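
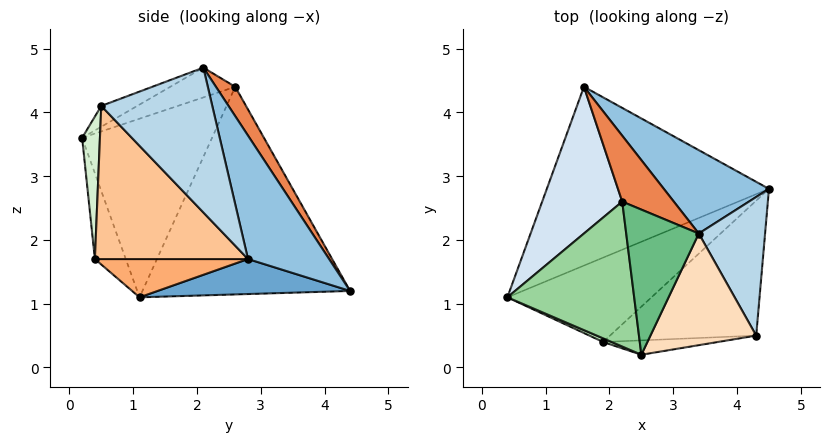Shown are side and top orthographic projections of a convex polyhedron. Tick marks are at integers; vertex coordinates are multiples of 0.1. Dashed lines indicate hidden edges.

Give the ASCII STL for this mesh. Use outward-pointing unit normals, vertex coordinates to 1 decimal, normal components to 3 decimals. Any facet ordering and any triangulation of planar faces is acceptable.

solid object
 facet normal 0.156 -0.027 -0.987
  outer loop
   vertex 1.6 4.4 1.2
   vertex 4.5 2.8 1.7
   vertex 0.4 1.1 1.1
  endloop
 endfacet
 facet normal 0.407 0.845 0.346
  outer loop
   vertex 3.4 2.1 4.7
   vertex 4.5 2.8 1.7
   vertex 1.6 4.4 1.2
  endloop
 endfacet
 facet normal 0.857 0.335 0.392
  outer loop
   vertex 4.3 0.5 4.1
   vertex 4.5 2.8 1.7
   vertex 3.4 2.1 4.7
  endloop
 endfacet
 facet normal -0.886 0.312 0.342
  outer loop
   vertex 2.2 2.6 4.4
   vertex 1.6 4.4 1.2
   vertex 0.4 1.1 1.1
  endloop
 endfacet
 facet normal 0.250 0.863 0.439
  outer loop
   vertex 2.2 2.6 4.4
   vertex 3.4 2.1 4.7
   vertex 1.6 4.4 1.2
  endloop
 endfacet
 facet normal 0.247 -0.268 -0.931
  outer loop
   vertex 1.9 0.4 1.7
   vertex 0.4 1.1 1.1
   vertex 4.5 2.8 1.7
  endloop
 endfacet
 facet normal 0.569 -0.617 -0.544
  outer loop
   vertex 1.9 0.4 1.7
   vertex 4.5 2.8 1.7
   vertex 4.3 0.5 4.1
  endloop
 endfacet
 facet normal -0.174 -0.430 0.886
  outer loop
   vertex 2.5 0.2 3.6
   vertex 4.3 0.5 4.1
   vertex 3.4 2.1 4.7
  endloop
 endfacet
 facet normal -0.358 -0.335 0.872
  outer loop
   vertex 2.5 0.2 3.6
   vertex 3.4 2.1 4.7
   vertex 2.2 2.6 4.4
  endloop
 endfacet
 facet normal -0.782 -0.283 0.555
  outer loop
   vertex 2.5 0.2 3.6
   vertex 2.2 2.6 4.4
   vertex 0.4 1.1 1.1
  endloop
 endfacet
 facet normal -0.437 -0.899 0.043
  outer loop
   vertex 2.5 0.2 3.6
   vertex 0.4 1.1 1.1
   vertex 1.9 0.4 1.7
  endloop
 endfacet
 facet normal 0.207 -0.964 -0.167
  outer loop
   vertex 2.5 0.2 3.6
   vertex 1.9 0.4 1.7
   vertex 4.3 0.5 4.1
  endloop
 endfacet
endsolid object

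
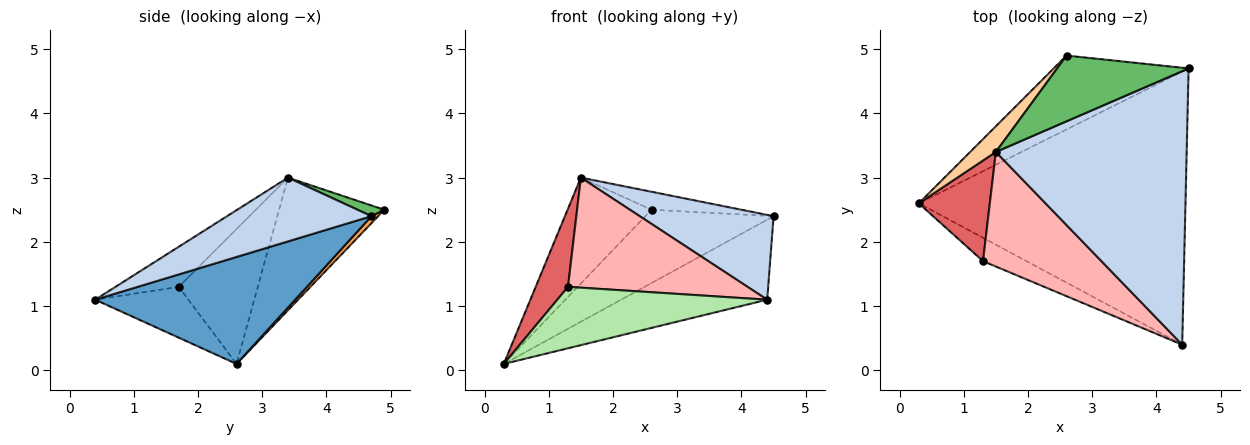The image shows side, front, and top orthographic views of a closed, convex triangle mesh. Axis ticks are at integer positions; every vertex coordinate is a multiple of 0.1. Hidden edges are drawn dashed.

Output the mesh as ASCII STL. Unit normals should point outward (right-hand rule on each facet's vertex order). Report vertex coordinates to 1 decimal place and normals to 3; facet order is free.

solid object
 facet normal 0.359 0.262 -0.896
  outer loop
   vertex 4.4 0.4 1.1
   vertex 0.3 2.6 0.1
   vertex 4.5 4.7 2.4
  endloop
 endfacet
 facet normal 0.304 -0.282 0.910
  outer loop
   vertex 1.5 3.4 3.0
   vertex 4.4 0.4 1.1
   vertex 4.5 4.7 2.4
  endloop
 endfacet
 facet normal 0.037 0.704 -0.710
  outer loop
   vertex 2.6 4.9 2.5
   vertex 4.5 4.7 2.4
   vertex 0.3 2.6 0.1
  endloop
 endfacet
 facet normal -0.773 0.617 0.150
  outer loop
   vertex 2.6 4.9 2.5
   vertex 0.3 2.6 0.1
   vertex 1.5 3.4 3.0
  endloop
 endfacet
 facet normal 0.078 0.263 0.962
  outer loop
   vertex 2.6 4.9 2.5
   vertex 1.5 3.4 3.0
   vertex 4.5 4.7 2.4
  endloop
 endfacet
 facet normal -0.383 -0.863 -0.328
  outer loop
   vertex 1.3 1.7 1.3
   vertex 0.3 2.6 0.1
   vertex 4.4 0.4 1.1
  endloop
 endfacet
 facet normal -0.832 -0.340 0.438
  outer loop
   vertex 1.3 1.7 1.3
   vertex 1.5 3.4 3.0
   vertex 0.3 2.6 0.1
  endloop
 endfacet
 facet normal -0.237 -0.673 0.701
  outer loop
   vertex 1.3 1.7 1.3
   vertex 4.4 0.4 1.1
   vertex 1.5 3.4 3.0
  endloop
 endfacet
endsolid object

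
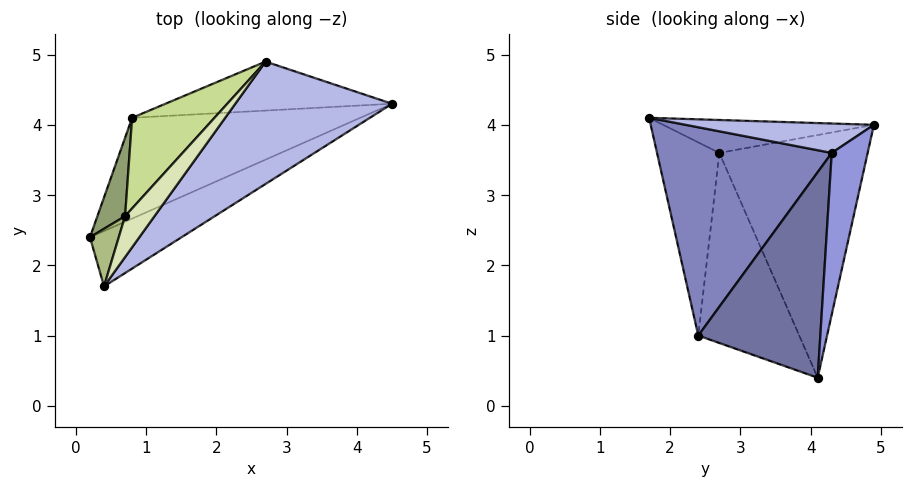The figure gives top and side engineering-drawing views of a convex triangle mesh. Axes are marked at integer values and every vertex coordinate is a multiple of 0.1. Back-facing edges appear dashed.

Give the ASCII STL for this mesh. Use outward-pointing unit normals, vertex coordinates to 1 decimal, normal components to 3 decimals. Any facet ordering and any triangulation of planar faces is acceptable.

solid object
 facet normal 0.599 -0.446 -0.665
  outer loop
   vertex 0.8 4.1 0.4
   vertex 4.5 4.3 3.6
   vertex 0.2 2.4 1.0
  endloop
 endfacet
 facet normal 0.503 -0.836 -0.221
  outer loop
   vertex 0.4 1.7 4.1
   vertex 0.2 2.4 1.0
   vertex 4.5 4.3 3.6
  endloop
 endfacet
 facet normal 0.233 0.916 -0.326
  outer loop
   vertex 2.7 4.9 4.0
   vertex 4.5 4.3 3.6
   vertex 0.8 4.1 0.4
  endloop
 endfacet
 facet normal 0.184 -0.101 0.978
  outer loop
   vertex 2.7 4.9 4.0
   vertex 0.4 1.7 4.1
   vertex 4.5 4.3 3.6
  endloop
 endfacet
 facet normal -0.919 0.371 0.134
  outer loop
   vertex 0.7 2.7 3.6
   vertex 0.8 4.1 0.4
   vertex 0.2 2.4 1.0
  endloop
 endfacet
 facet normal -0.927 0.347 0.138
  outer loop
   vertex 0.7 2.7 3.6
   vertex 0.2 2.4 1.0
   vertex 0.4 1.7 4.1
  endloop
 endfacet
 facet normal -0.739 0.626 0.251
  outer loop
   vertex 0.7 2.7 3.6
   vertex 2.7 4.9 4.0
   vertex 0.8 4.1 0.4
  endloop
 endfacet
 facet normal -0.652 0.486 0.582
  outer loop
   vertex 0.7 2.7 3.6
   vertex 0.4 1.7 4.1
   vertex 2.7 4.9 4.0
  endloop
 endfacet
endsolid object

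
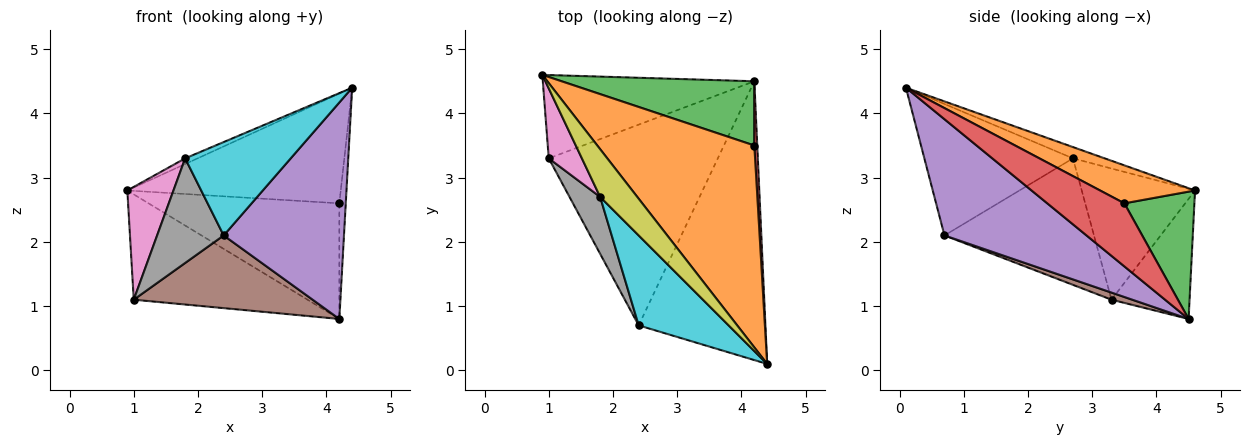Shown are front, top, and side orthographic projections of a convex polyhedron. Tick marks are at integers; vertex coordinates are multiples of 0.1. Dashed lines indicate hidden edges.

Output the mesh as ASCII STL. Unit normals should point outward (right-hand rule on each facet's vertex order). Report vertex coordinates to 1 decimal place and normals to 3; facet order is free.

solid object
 facet normal -0.332 0.740 -0.585
  outer loop
   vertex 1.0 3.3 1.1
   vertex 0.9 4.6 2.8
   vertex 4.2 4.5 0.8
  endloop
 endfacet
 facet normal 0.208 0.467 0.859
  outer loop
   vertex 4.2 3.5 2.6
   vertex 0.9 4.6 2.8
   vertex 4.4 0.1 4.4
  endloop
 endfacet
 facet normal 0.305 0.832 0.462
  outer loop
   vertex 4.2 3.5 2.6
   vertex 4.2 4.5 0.8
   vertex 0.9 4.6 2.8
  endloop
 endfacet
 facet normal 0.995 0.083 0.046
  outer loop
   vertex 4.2 3.5 2.6
   vertex 4.4 0.1 4.4
   vertex 4.2 4.5 0.8
  endloop
 endfacet
 facet normal 0.587 -0.497 -0.640
  outer loop
   vertex 2.4 0.7 2.1
   vertex 4.2 4.5 0.8
   vertex 4.4 0.1 4.4
  endloop
 endfacet
 facet normal 0.039 -0.340 -0.940
  outer loop
   vertex 2.4 0.7 2.1
   vertex 1.0 3.3 1.1
   vertex 4.2 4.5 0.8
  endloop
 endfacet
 facet normal -0.902 -0.367 0.228
  outer loop
   vertex 1.8 2.7 3.3
   vertex 0.9 4.6 2.8
   vertex 1.0 3.3 1.1
  endloop
 endfacet
 facet normal -0.892 -0.397 0.216
  outer loop
   vertex 1.8 2.7 3.3
   vertex 1.0 3.3 1.1
   vertex 2.4 0.7 2.1
  endloop
 endfacet
 facet normal -0.289 0.113 0.951
  outer loop
   vertex 1.8 2.7 3.3
   vertex 4.4 0.1 4.4
   vertex 0.9 4.6 2.8
  endloop
 endfacet
 facet normal -0.712 -0.506 0.487
  outer loop
   vertex 1.8 2.7 3.3
   vertex 2.4 0.7 2.1
   vertex 4.4 0.1 4.4
  endloop
 endfacet
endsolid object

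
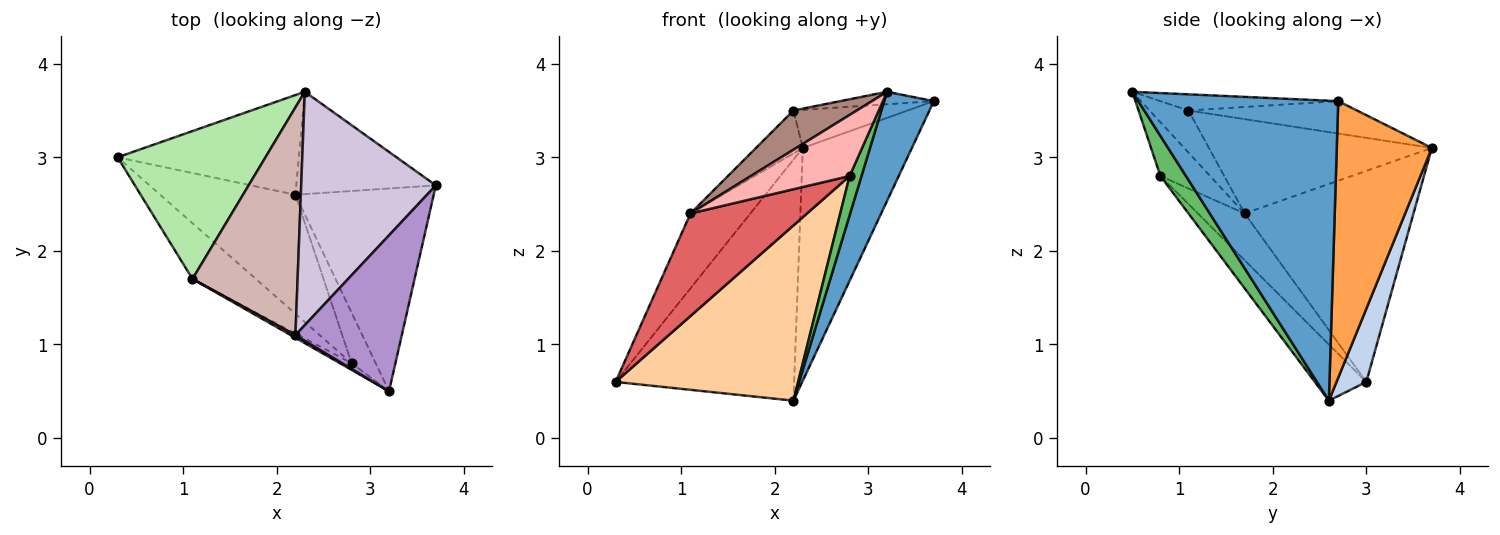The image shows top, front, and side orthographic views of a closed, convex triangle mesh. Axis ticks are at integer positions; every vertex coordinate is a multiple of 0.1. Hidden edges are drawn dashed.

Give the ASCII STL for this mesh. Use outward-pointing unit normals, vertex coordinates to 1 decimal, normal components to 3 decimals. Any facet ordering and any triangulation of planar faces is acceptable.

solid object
 facet normal 0.886 -0.220 -0.408
  outer loop
   vertex 2.2 2.6 0.4
   vertex 3.7 2.7 3.6
   vertex 3.2 0.5 3.7
  endloop
 endfacet
 facet normal 0.153 0.913 -0.378
  outer loop
   vertex 2.3 3.7 3.1
   vertex 2.2 2.6 0.4
   vertex 0.3 3.0 0.6
  endloop
 endfacet
 facet normal 0.624 0.716 -0.315
  outer loop
   vertex 2.3 3.7 3.1
   vertex 3.7 2.7 3.6
   vertex 2.2 2.6 0.4
  endloop
 endfacet
 facet normal -0.227 -0.805 -0.547
  outer loop
   vertex 2.8 0.8 2.8
   vertex 0.3 3.0 0.6
   vertex 2.2 2.6 0.4
  endloop
 endfacet
 facet normal 0.796 -0.372 -0.478
  outer loop
   vertex 2.8 0.8 2.8
   vertex 2.2 2.6 0.4
   vertex 3.2 0.5 3.7
  endloop
 endfacet
 facet normal -0.786 0.279 0.551
  outer loop
   vertex 1.1 1.7 2.4
   vertex 2.3 3.7 3.1
   vertex 0.3 3.0 0.6
  endloop
 endfacet
 facet normal -0.333 -0.828 -0.451
  outer loop
   vertex 1.1 1.7 2.4
   vertex 0.3 3.0 0.6
   vertex 2.8 0.8 2.8
  endloop
 endfacet
 facet normal -0.448 -0.889 -0.097
  outer loop
   vertex 1.1 1.7 2.4
   vertex 2.8 0.8 2.8
   vertex 3.2 0.5 3.7
  endloop
 endfacet
 facet normal -0.150 0.079 0.986
  outer loop
   vertex 2.2 1.1 3.5
   vertex 3.2 0.5 3.7
   vertex 3.7 2.7 3.6
  endloop
 endfacet
 facet normal -0.231 0.157 0.960
  outer loop
   vertex 2.2 1.1 3.5
   vertex 3.7 2.7 3.6
   vertex 2.3 3.7 3.1
  endloop
 endfacet
 facet normal -0.522 -0.851 0.058
  outer loop
   vertex 2.2 1.1 3.5
   vertex 1.1 1.7 2.4
   vertex 3.2 0.5 3.7
  endloop
 endfacet
 facet normal -0.661 0.139 0.737
  outer loop
   vertex 2.2 1.1 3.5
   vertex 2.3 3.7 3.1
   vertex 1.1 1.7 2.4
  endloop
 endfacet
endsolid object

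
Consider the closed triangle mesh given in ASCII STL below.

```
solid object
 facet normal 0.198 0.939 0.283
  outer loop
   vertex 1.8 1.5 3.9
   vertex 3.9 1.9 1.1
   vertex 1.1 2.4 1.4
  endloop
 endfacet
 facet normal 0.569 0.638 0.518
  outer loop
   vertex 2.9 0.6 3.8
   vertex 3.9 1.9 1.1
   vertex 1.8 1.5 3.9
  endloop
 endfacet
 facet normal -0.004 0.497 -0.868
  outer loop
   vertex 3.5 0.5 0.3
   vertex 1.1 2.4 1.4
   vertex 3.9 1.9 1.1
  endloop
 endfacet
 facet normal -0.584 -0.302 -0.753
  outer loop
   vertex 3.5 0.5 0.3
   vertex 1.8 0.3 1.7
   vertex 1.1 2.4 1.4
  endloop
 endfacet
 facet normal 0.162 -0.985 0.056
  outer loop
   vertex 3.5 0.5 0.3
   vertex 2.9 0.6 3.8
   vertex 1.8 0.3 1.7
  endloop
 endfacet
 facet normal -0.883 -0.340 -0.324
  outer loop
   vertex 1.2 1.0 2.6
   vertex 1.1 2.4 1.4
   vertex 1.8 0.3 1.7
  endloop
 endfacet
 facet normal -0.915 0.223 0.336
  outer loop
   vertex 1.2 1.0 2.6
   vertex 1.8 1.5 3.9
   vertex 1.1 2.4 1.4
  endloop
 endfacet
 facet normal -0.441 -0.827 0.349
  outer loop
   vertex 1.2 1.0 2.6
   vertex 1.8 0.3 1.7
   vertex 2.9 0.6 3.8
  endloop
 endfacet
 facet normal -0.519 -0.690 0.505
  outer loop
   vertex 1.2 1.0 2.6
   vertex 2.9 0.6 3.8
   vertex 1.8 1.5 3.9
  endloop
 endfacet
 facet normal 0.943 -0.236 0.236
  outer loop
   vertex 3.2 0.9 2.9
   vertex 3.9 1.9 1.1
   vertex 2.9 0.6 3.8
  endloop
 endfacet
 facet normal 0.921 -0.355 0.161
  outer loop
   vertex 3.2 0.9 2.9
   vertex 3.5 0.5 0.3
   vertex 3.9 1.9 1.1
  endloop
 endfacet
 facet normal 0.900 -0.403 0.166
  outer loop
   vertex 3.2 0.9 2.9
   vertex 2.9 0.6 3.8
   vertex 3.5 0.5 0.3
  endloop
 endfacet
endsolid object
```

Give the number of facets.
12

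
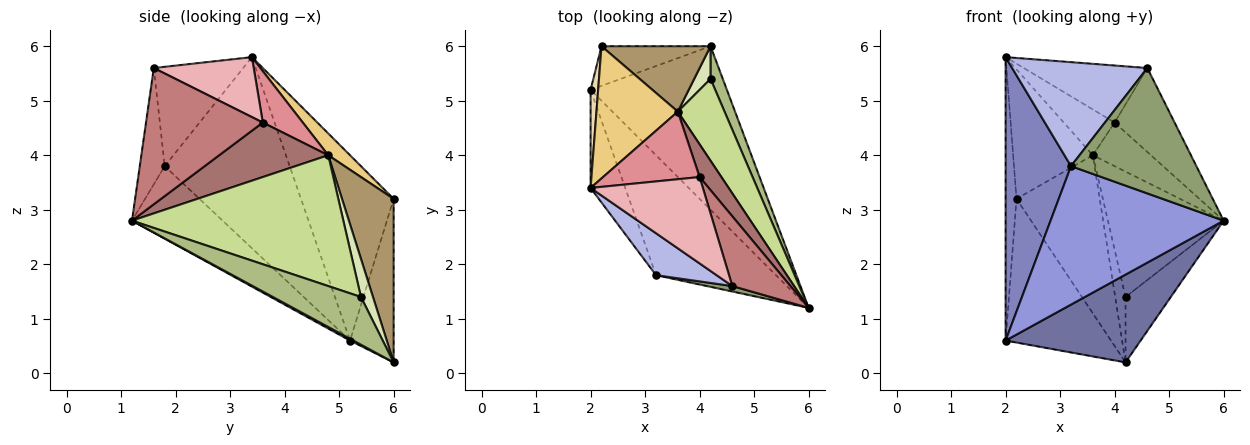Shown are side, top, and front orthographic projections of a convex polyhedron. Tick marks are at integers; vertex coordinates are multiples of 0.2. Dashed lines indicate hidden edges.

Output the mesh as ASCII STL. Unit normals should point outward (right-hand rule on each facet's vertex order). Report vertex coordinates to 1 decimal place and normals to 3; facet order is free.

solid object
 facet normal 0.012 -0.473 -0.881
  outer loop
   vertex 2.0 5.2 0.6
   vertex 4.2 6.0 0.2
   vertex 6.0 1.2 2.8
  endloop
 endfacet
 facet normal -0.875 -0.458 -0.159
  outer loop
   vertex 3.2 1.8 3.8
   vertex 2.0 3.4 5.8
   vertex 2.0 5.2 0.6
  endloop
 endfacet
 facet normal -0.368 -0.703 -0.609
  outer loop
   vertex 3.2 1.8 3.8
   vertex 2.0 5.2 0.6
   vertex 6.0 1.2 2.8
  endloop
 endfacet
 facet normal -0.523 -0.791 0.319
  outer loop
   vertex 4.6 1.6 5.6
   vertex 2.0 3.4 5.8
   vertex 3.2 1.8 3.8
  endloop
 endfacet
 facet normal -0.195 -0.980 0.043
  outer loop
   vertex 4.6 1.6 5.6
   vertex 3.2 1.8 3.8
   vertex 6.0 1.2 2.8
  endloop
 endfacet
 facet normal 0.867 0.446 0.223
  outer loop
   vertex 4.2 5.4 1.4
   vertex 6.0 1.2 2.8
   vertex 4.2 6.0 0.2
  endloop
 endfacet
 facet normal 0.837 0.458 0.299
  outer loop
   vertex 4.2 5.4 1.4
   vertex 3.6 4.8 4.0
   vertex 6.0 1.2 2.8
  endloop
 endfacet
 facet normal 0.722 0.619 0.309
  outer loop
   vertex 4.2 5.4 1.4
   vertex 4.2 6.0 0.2
   vertex 3.6 4.8 4.0
  endloop
 endfacet
 facet normal 0.498 0.802 0.332
  outer loop
   vertex 2.2 6.0 3.2
   vertex 3.6 4.8 4.0
   vertex 4.2 6.0 0.2
  endloop
 endfacet
 facet normal -0.371 0.895 -0.247
  outer loop
   vertex 2.2 6.0 3.2
   vertex 4.2 6.0 0.2
   vertex 2.0 5.2 0.6
  endloop
 endfacet
 facet normal 0.188 0.687 0.702
  outer loop
   vertex 2.2 6.0 3.2
   vertex 2.0 3.4 5.8
   vertex 3.6 4.8 4.0
  endloop
 endfacet
 facet normal -0.992 0.117 0.040
  outer loop
   vertex 2.2 6.0 3.2
   vertex 2.0 5.2 0.6
   vertex 2.0 3.4 5.8
  endloop
 endfacet
 facet normal 0.832 0.444 0.333
  outer loop
   vertex 4.0 3.6 4.6
   vertex 6.0 1.2 2.8
   vertex 3.6 4.8 4.0
  endloop
 endfacet
 facet normal 0.832 0.427 0.355
  outer loop
   vertex 4.0 3.6 4.6
   vertex 4.6 1.6 5.6
   vertex 6.0 1.2 2.8
  endloop
 endfacet
 facet normal 0.403 0.513 0.758
  outer loop
   vertex 4.0 3.6 4.6
   vertex 3.6 4.8 4.0
   vertex 2.0 3.4 5.8
  endloop
 endfacet
 facet normal 0.407 0.503 0.762
  outer loop
   vertex 4.0 3.6 4.6
   vertex 2.0 3.4 5.8
   vertex 4.6 1.6 5.6
  endloop
 endfacet
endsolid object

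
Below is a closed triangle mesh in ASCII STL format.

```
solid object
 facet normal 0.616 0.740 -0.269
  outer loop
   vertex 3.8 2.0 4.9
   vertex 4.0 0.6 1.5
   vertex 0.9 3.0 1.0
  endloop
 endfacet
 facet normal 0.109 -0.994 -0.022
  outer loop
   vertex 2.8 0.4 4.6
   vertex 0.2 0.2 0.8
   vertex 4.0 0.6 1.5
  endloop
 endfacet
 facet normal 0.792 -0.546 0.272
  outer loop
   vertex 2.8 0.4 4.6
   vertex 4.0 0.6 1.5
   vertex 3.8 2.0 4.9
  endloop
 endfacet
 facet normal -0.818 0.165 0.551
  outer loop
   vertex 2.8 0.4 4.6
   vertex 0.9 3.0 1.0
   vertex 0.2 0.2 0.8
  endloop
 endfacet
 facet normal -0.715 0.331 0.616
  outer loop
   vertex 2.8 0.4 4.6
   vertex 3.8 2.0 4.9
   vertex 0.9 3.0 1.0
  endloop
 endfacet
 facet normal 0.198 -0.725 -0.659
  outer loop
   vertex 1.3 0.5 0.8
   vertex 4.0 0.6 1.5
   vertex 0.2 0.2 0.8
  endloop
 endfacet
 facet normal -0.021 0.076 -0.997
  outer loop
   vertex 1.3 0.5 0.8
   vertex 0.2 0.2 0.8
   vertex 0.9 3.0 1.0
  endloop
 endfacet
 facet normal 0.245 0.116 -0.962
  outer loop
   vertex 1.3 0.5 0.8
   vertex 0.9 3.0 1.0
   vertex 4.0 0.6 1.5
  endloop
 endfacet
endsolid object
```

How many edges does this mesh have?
12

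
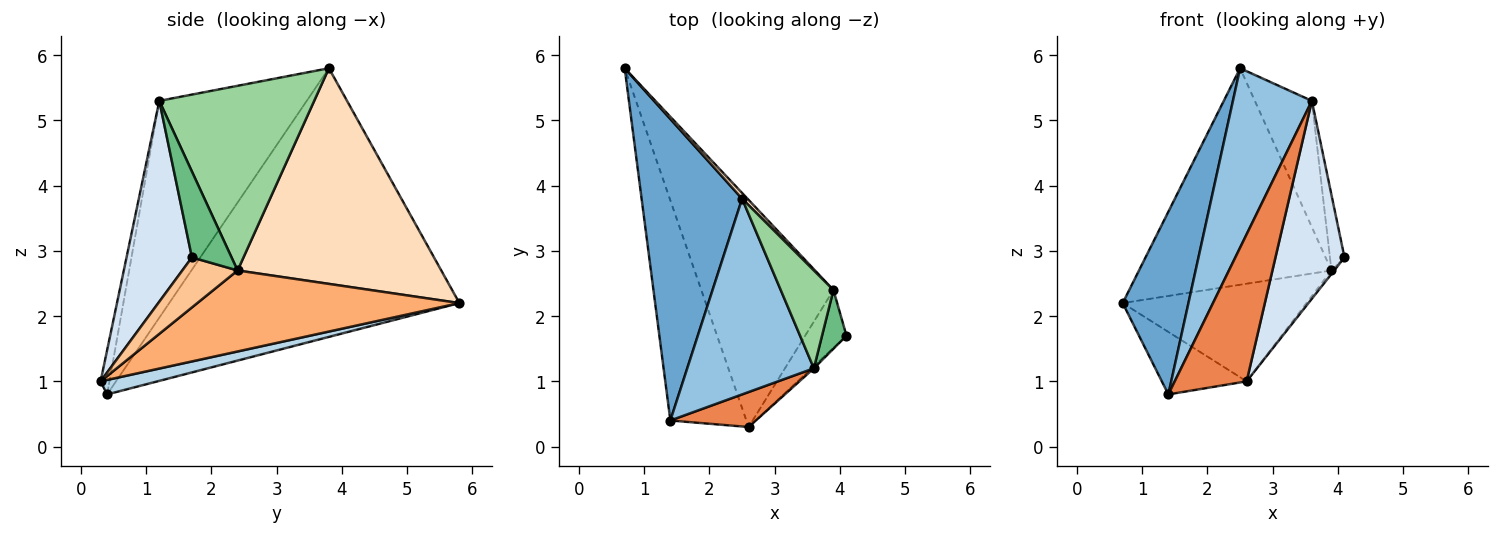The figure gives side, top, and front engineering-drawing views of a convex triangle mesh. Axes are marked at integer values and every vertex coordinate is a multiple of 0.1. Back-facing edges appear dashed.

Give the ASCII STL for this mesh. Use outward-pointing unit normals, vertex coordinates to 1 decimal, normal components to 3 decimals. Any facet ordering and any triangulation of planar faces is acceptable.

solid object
 facet normal -0.916 -0.208 0.343
  outer loop
   vertex 2.5 3.8 5.8
   vertex 0.7 5.8 2.2
   vertex 1.4 0.4 0.8
  endloop
 endfacet
 facet normal -0.784 -0.420 0.458
  outer loop
   vertex 3.6 1.2 5.3
   vertex 2.5 3.8 5.8
   vertex 1.4 0.4 0.8
  endloop
 endfacet
 facet normal 0.180 0.269 -0.946
  outer loop
   vertex 2.6 0.3 1.0
   vertex 1.4 0.4 0.8
   vertex 0.7 5.8 2.2
  endloop
 endfacet
 facet normal 0.688 -0.726 -0.008
  outer loop
   vertex 2.6 0.3 1.0
   vertex 4.1 1.7 2.9
   vertex 3.6 1.2 5.3
  endloop
 endfacet
 facet normal -0.119 -0.966 0.230
  outer loop
   vertex 2.6 0.3 1.0
   vertex 3.6 1.2 5.3
   vertex 1.4 0.4 0.8
  endloop
 endfacet
 facet normal 0.491 0.344 -0.800
  outer loop
   vertex 3.9 2.4 2.7
   vertex 2.6 0.3 1.0
   vertex 0.7 5.8 2.2
  endloop
 endfacet
 facet normal 0.770 0.038 -0.636
  outer loop
   vertex 3.9 2.4 2.7
   vertex 4.1 1.7 2.9
   vertex 2.6 0.3 1.0
  endloop
 endfacet
 facet normal 0.727 0.687 0.018
  outer loop
   vertex 3.9 2.4 2.7
   vertex 0.7 5.8 2.2
   vertex 2.5 3.8 5.8
  endloop
 endfacet
 facet normal 0.907 0.333 0.258
  outer loop
   vertex 3.9 2.4 2.7
   vertex 3.6 1.2 5.3
   vertex 4.1 1.7 2.9
  endloop
 endfacet
 facet normal 0.906 0.334 0.259
  outer loop
   vertex 3.9 2.4 2.7
   vertex 2.5 3.8 5.8
   vertex 3.6 1.2 5.3
  endloop
 endfacet
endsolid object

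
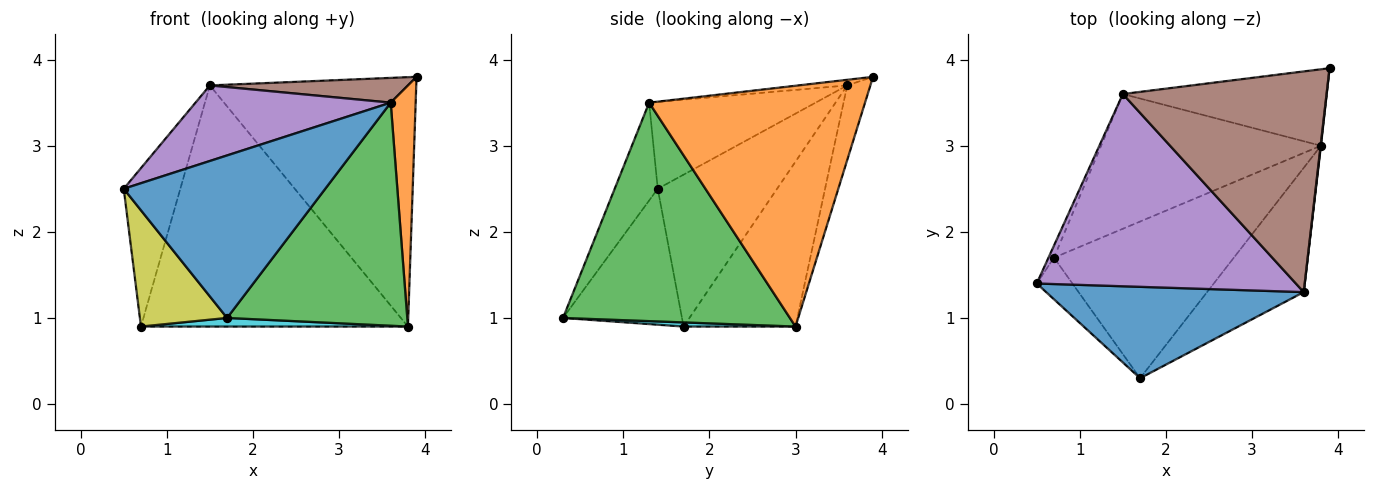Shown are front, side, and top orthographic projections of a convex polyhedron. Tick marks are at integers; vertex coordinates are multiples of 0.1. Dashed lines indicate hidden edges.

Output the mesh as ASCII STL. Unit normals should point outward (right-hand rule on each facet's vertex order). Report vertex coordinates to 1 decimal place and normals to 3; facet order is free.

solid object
 facet normal -0.183 -0.857 0.482
  outer loop
   vertex 3.6 1.3 3.5
   vertex 0.5 1.4 2.5
   vertex 1.7 0.3 1.0
  endloop
 endfacet
 facet normal 0.993 -0.115 0.001
  outer loop
   vertex 3.6 1.3 3.5
   vertex 3.8 3.0 0.9
   vertex 3.9 3.9 3.8
  endloop
 endfacet
 facet normal 0.740 -0.588 -0.327
  outer loop
   vertex 3.6 1.3 3.5
   vertex 1.7 0.3 1.0
   vertex 3.8 3.0 0.9
  endloop
 endfacet
 facet normal -0.107 0.951 -0.291
  outer loop
   vertex 1.5 3.6 3.7
   vertex 3.9 3.9 3.8
   vertex 3.8 3.0 0.9
  endloop
 endfacet
 facet normal -0.298 -0.349 0.888
  outer loop
   vertex 1.5 3.6 3.7
   vertex 0.5 1.4 2.5
   vertex 3.6 1.3 3.5
  endloop
 endfacet
 facet normal -0.027 -0.111 0.993
  outer loop
   vertex 1.5 3.6 3.7
   vertex 3.6 1.3 3.5
   vertex 3.9 3.9 3.8
  endloop
 endfacet
 facet normal -0.903 0.428 -0.033
  outer loop
   vertex 0.7 1.7 0.9
   vertex 0.5 1.4 2.5
   vertex 1.5 3.6 3.7
  endloop
 endfacet
 facet normal -0.344 0.820 -0.458
  outer loop
   vertex 0.7 1.7 0.9
   vertex 1.5 3.6 3.7
   vertex 3.8 3.0 0.9
  endloop
 endfacet
 facet normal -0.789 -0.578 -0.207
  outer loop
   vertex 0.7 1.7 0.9
   vertex 1.7 0.3 1.0
   vertex 0.5 1.4 2.5
  endloop
 endfacet
 facet normal 0.023 -0.055 -0.998
  outer loop
   vertex 0.7 1.7 0.9
   vertex 3.8 3.0 0.9
   vertex 1.7 0.3 1.0
  endloop
 endfacet
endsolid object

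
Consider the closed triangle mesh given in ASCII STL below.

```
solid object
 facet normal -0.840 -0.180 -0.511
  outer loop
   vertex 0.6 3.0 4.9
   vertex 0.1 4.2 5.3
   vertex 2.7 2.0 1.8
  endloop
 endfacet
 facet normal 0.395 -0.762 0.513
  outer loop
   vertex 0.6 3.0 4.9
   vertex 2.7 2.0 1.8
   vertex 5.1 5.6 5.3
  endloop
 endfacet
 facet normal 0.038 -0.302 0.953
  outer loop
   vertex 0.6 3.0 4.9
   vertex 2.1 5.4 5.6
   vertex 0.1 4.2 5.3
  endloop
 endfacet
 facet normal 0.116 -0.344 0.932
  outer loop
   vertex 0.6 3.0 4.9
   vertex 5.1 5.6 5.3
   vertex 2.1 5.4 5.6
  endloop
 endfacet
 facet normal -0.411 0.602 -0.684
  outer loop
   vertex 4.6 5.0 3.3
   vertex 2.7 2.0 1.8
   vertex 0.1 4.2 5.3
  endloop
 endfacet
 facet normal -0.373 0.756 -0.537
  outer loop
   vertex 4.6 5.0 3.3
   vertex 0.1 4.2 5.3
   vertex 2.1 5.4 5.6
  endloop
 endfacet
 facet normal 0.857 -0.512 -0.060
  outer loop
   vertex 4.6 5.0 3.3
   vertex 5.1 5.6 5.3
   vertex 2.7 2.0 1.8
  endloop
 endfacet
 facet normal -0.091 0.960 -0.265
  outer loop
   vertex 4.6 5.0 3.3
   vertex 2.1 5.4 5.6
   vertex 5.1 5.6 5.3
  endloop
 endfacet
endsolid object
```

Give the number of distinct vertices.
6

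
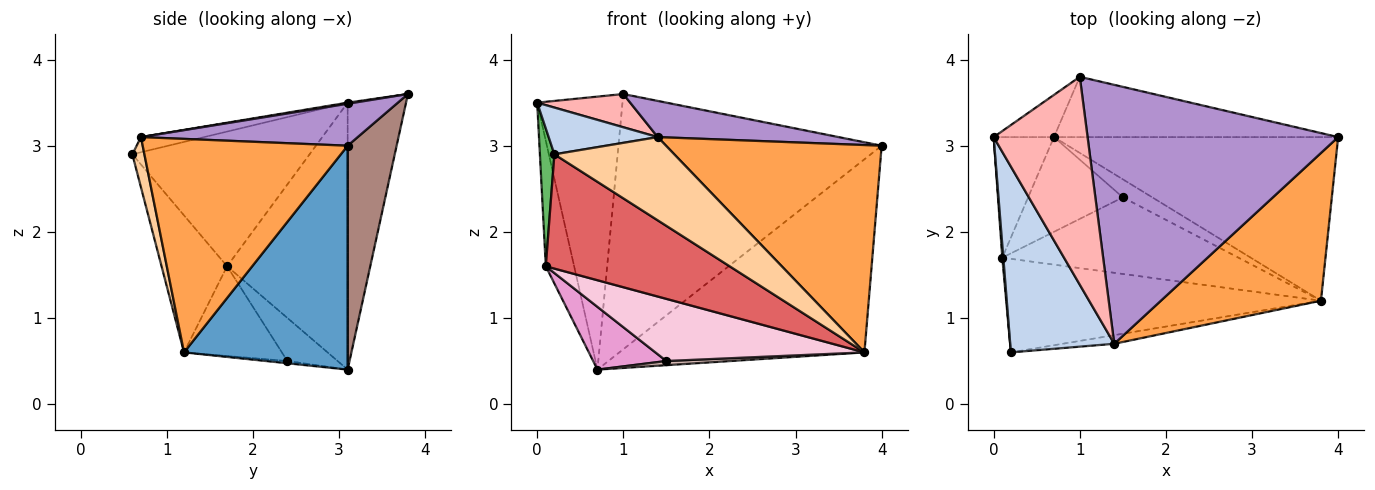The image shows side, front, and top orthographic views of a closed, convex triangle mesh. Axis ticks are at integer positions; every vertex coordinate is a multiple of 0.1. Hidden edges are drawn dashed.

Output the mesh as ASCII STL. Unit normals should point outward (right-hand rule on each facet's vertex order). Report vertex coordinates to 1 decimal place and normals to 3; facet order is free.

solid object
 facet normal 0.454 0.680 -0.576
  outer loop
   vertex 3.8 1.2 0.6
   vertex 0.7 3.1 0.4
   vertex 4.0 3.1 3.0
  endloop
 endfacet
 facet normal -0.140 -0.242 0.960
  outer loop
   vertex 1.4 0.7 3.1
   vertex 0.0 3.1 3.5
   vertex 0.2 0.6 2.9
  endloop
 endfacet
 facet normal 0.612 -0.644 0.459
  outer loop
   vertex 1.4 0.7 3.1
   vertex 3.8 1.2 0.6
   vertex 4.0 3.1 3.0
  endloop
 endfacet
 facet normal 0.100 -0.990 -0.102
  outer loop
   vertex 1.4 0.7 3.1
   vertex 0.2 0.6 2.9
   vertex 3.8 1.2 0.6
  endloop
 endfacet
 facet normal -0.997 -0.082 0.008
  outer loop
   vertex 0.1 1.7 1.6
   vertex 0.2 0.6 2.9
   vertex 0.0 3.1 3.5
  endloop
 endfacet
 facet normal -0.951 0.223 -0.215
  outer loop
   vertex 0.1 1.7 1.6
   vertex 0.0 3.1 3.5
   vertex 0.7 3.1 0.4
  endloop
 endfacet
 facet normal -0.266 -0.746 -0.611
  outer loop
   vertex 0.1 1.7 1.6
   vertex 3.8 1.2 0.6
   vertex 0.2 0.6 2.9
  endloop
 endfacet
 facet normal 0.012 -0.158 0.987
  outer loop
   vertex 1.0 3.8 3.6
   vertex 0.0 3.1 3.5
   vertex 1.4 0.7 3.1
  endloop
 endfacet
 facet normal 0.164 -0.136 0.977
  outer loop
   vertex 1.0 3.8 3.6
   vertex 1.4 0.7 3.1
   vertex 4.0 3.1 3.0
  endloop
 endfacet
 facet normal -0.560 0.819 -0.127
  outer loop
   vertex 1.0 3.8 3.6
   vertex 0.7 3.1 0.4
   vertex 0.0 3.1 3.5
  endloop
 endfacet
 facet normal 0.178 0.958 -0.226
  outer loop
   vertex 1.0 3.8 3.6
   vertex 4.0 3.1 3.0
   vertex 0.7 3.1 0.4
  endloop
 endfacet
 facet normal -0.075 -0.224 -0.972
  outer loop
   vertex 1.5 2.4 0.5
   vertex 0.7 3.1 0.4
   vertex 3.8 1.2 0.6
  endloop
 endfacet
 facet normal -0.354 -0.516 -0.780
  outer loop
   vertex 1.5 2.4 0.5
   vertex 0.1 1.7 1.6
   vertex 0.7 3.1 0.4
  endloop
 endfacet
 facet normal -0.283 -0.604 -0.745
  outer loop
   vertex 1.5 2.4 0.5
   vertex 3.8 1.2 0.6
   vertex 0.1 1.7 1.6
  endloop
 endfacet
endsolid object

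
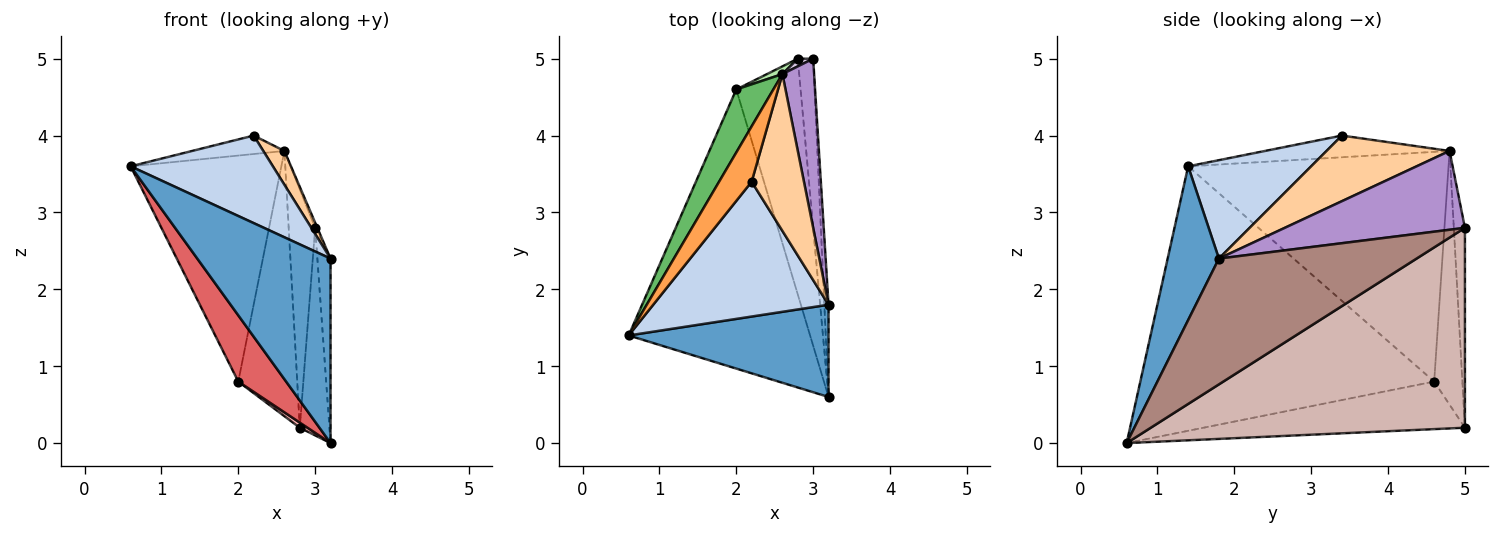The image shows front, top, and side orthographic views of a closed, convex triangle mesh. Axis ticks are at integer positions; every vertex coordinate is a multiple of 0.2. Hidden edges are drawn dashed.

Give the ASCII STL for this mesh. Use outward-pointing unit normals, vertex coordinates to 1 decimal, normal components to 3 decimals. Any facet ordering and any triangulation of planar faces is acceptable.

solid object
 facet normal 0.325 -0.846 0.423
  outer loop
   vertex 3.2 0.6 0.0
   vertex 3.2 1.8 2.4
   vertex 0.6 1.4 3.6
  endloop
 endfacet
 facet normal 0.426 -0.493 0.759
  outer loop
   vertex 2.2 3.4 4.0
   vertex 0.6 1.4 3.6
   vertex 3.2 1.8 2.4
  endloop
 endfacet
 facet normal -0.535 0.267 0.802
  outer loop
   vertex 2.2 3.4 4.0
   vertex 2.6 4.8 3.8
   vertex 0.6 1.4 3.6
  endloop
 endfacet
 facet normal 0.775 -0.133 0.618
  outer loop
   vertex 2.2 3.4 4.0
   vertex 3.2 1.8 2.4
   vertex 2.6 4.8 3.8
  endloop
 endfacet
 facet normal -0.857 0.496 0.138
  outer loop
   vertex 2.0 4.6 0.8
   vertex 0.6 1.4 3.6
   vertex 2.6 4.8 3.8
  endloop
 endfacet
 facet normal -0.431 0.902 0.026
  outer loop
   vertex 2.0 4.6 0.8
   vertex 2.6 4.8 3.8
   vertex 2.8 5.0 0.2
  endloop
 endfacet
 facet normal -0.817 -0.133 -0.561
  outer loop
   vertex 2.0 4.6 0.8
   vertex 3.2 0.6 0.0
   vertex 0.6 1.4 3.6
  endloop
 endfacet
 facet normal -0.594 -0.017 -0.804
  outer loop
   vertex 2.0 4.6 0.8
   vertex 2.8 5.0 0.2
   vertex 3.2 0.6 0.0
  endloop
 endfacet
 facet normal 0.928 0.011 0.373
  outer loop
   vertex 3.0 5.0 2.8
   vertex 2.6 4.8 3.8
   vertex 3.2 1.8 2.4
  endloop
 endfacet
 facet normal -0.387 0.922 0.030
  outer loop
   vertex 3.0 5.0 2.8
   vertex 2.8 5.0 0.2
   vertex 2.6 4.8 3.8
  endloop
 endfacet
 facet normal 0.997 0.066 -0.033
  outer loop
   vertex 3.0 5.0 2.8
   vertex 3.2 1.8 2.4
   vertex 3.2 0.6 0.0
  endloop
 endfacet
 facet normal 0.993 0.094 -0.076
  outer loop
   vertex 3.0 5.0 2.8
   vertex 3.2 0.6 0.0
   vertex 2.8 5.0 0.2
  endloop
 endfacet
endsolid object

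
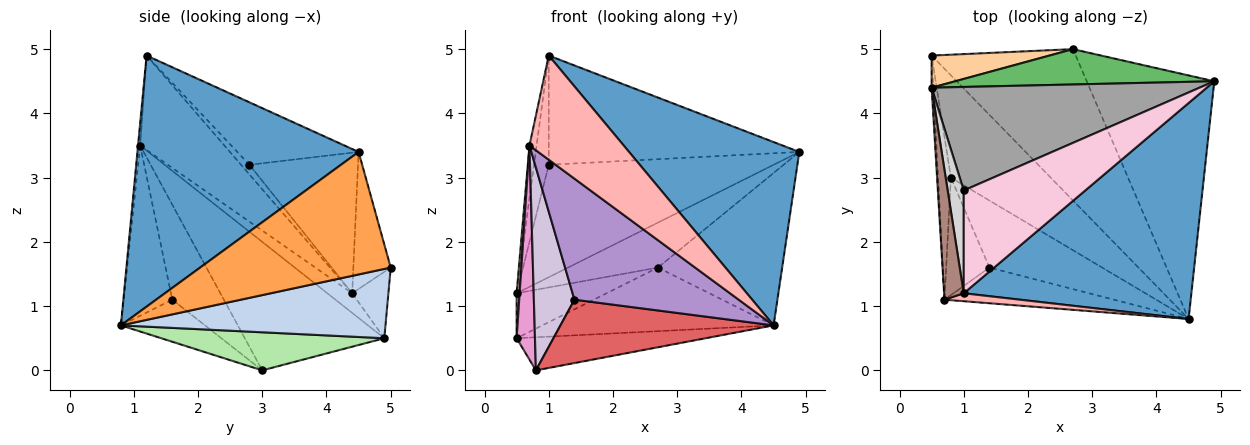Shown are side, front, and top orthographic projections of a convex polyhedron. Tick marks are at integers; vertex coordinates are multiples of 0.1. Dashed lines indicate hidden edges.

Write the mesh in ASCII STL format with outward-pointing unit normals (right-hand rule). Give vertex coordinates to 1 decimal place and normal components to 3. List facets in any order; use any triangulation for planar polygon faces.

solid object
 facet normal 0.644 -0.495 0.583
  outer loop
   vertex 1.0 1.2 4.9
   vertex 4.5 0.8 0.7
   vertex 4.9 4.5 3.4
  endloop
 endfacet
 facet normal 0.405 0.354 -0.843
  outer loop
   vertex 2.7 5.0 1.6
   vertex 4.5 0.8 0.7
   vertex 0.5 4.9 0.5
  endloop
 endfacet
 facet normal 0.631 0.411 -0.657
  outer loop
   vertex 2.7 5.0 1.6
   vertex 4.9 4.5 3.4
   vertex 4.5 0.8 0.7
  endloop
 endfacet
 facet normal -0.311 0.773 0.552
  outer loop
   vertex 0.5 4.4 1.2
   vertex 2.7 5.0 1.6
   vertex 0.5 4.9 0.5
  endloop
 endfacet
 facet normal -0.311 0.747 0.587
  outer loop
   vertex 0.5 4.4 1.2
   vertex 4.9 4.5 3.4
   vertex 2.7 5.0 1.6
  endloop
 endfacet
 facet normal 0.341 0.289 -0.894
  outer loop
   vertex 0.8 3.0 0.0
   vertex 0.5 4.9 0.5
   vertex 4.5 0.8 0.7
  endloop
 endfacet
 facet normal -0.262 -0.663 -0.701
  outer loop
   vertex 0.8 3.0 0.0
   vertex 4.5 0.8 0.7
   vertex 1.4 1.6 1.1
  endloop
 endfacet
 facet normal -0.023 -0.997 0.076
  outer loop
   vertex 0.7 1.1 3.5
   vertex 4.5 0.8 0.7
   vertex 1.0 1.2 4.9
  endloop
 endfacet
 facet normal -0.273 -0.923 -0.272
  outer loop
   vertex 0.7 1.1 3.5
   vertex 1.4 1.6 1.1
   vertex 4.5 0.8 0.7
  endloop
 endfacet
 facet normal -0.740 -0.582 -0.337
  outer loop
   vertex 0.7 1.1 3.5
   vertex 0.8 3.0 0.0
   vertex 1.4 1.6 1.1
  endloop
 endfacet
 facet normal -0.976 0.082 0.203
  outer loop
   vertex 0.7 1.1 3.5
   vertex 1.0 1.2 4.9
   vertex 0.5 4.4 1.2
  endloop
 endfacet
 facet normal -0.989 -0.119 -0.085
  outer loop
   vertex 0.7 1.1 3.5
   vertex 0.5 4.4 1.2
   vertex 0.5 4.9 0.5
  endloop
 endfacet
 facet normal -0.987 -0.130 -0.099
  outer loop
   vertex 0.7 1.1 3.5
   vertex 0.5 4.9 0.5
   vertex 0.8 3.0 0.0
  endloop
 endfacet
 facet normal -0.333 0.687 0.646
  outer loop
   vertex 1.0 2.8 3.2
   vertex 1.0 1.2 4.9
   vertex 4.9 4.5 3.4
  endloop
 endfacet
 facet normal -0.335 0.693 0.638
  outer loop
   vertex 1.0 2.8 3.2
   vertex 4.9 4.5 3.4
   vertex 0.5 4.4 1.2
  endloop
 endfacet
 facet normal -0.380 0.673 0.634
  outer loop
   vertex 1.0 2.8 3.2
   vertex 0.5 4.4 1.2
   vertex 1.0 1.2 4.9
  endloop
 endfacet
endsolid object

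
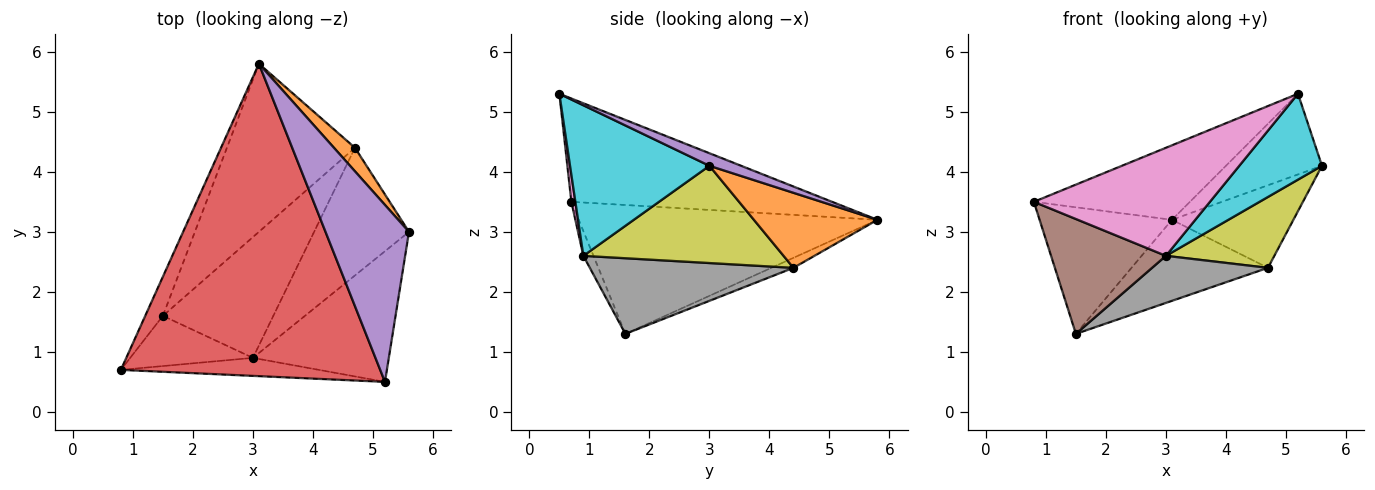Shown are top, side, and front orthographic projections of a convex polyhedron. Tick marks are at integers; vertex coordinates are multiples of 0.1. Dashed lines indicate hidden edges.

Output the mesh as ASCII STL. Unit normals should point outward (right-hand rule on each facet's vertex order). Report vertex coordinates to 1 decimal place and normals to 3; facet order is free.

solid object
 facet normal -0.907 0.402 -0.124
  outer loop
   vertex 1.5 1.6 1.3
   vertex 0.8 0.7 3.5
   vertex 3.1 5.8 3.2
  endloop
 endfacet
 facet normal 0.699 0.687 0.196
  outer loop
   vertex 4.7 4.4 2.4
   vertex 3.1 5.8 3.2
   vertex 5.6 3.0 4.1
  endloop
 endfacet
 facet normal -0.070 0.433 -0.899
  outer loop
   vertex 4.7 4.4 2.4
   vertex 1.5 1.6 1.3
   vertex 3.1 5.8 3.2
  endloop
 endfacet
 facet normal -0.361 0.216 0.907
  outer loop
   vertex 5.2 0.5 5.3
   vertex 3.1 5.8 3.2
   vertex 0.8 0.7 3.5
  endloop
 endfacet
 facet normal 0.136 0.411 0.901
  outer loop
   vertex 5.2 0.5 5.3
   vertex 5.6 3.0 4.1
   vertex 3.1 5.8 3.2
  endloop
 endfacet
 facet normal -0.080 -0.913 -0.399
  outer loop
   vertex 3.0 0.9 2.6
   vertex 0.8 0.7 3.5
   vertex 1.5 1.6 1.3
  endloop
 endfacet
 facet normal 0.022 -0.986 -0.164
  outer loop
   vertex 3.0 0.9 2.6
   vertex 5.2 0.5 5.3
   vertex 0.8 0.7 3.5
  endloop
 endfacet
 facet normal 0.538 -0.306 -0.785
  outer loop
   vertex 3.0 0.9 2.6
   vertex 1.5 1.6 1.3
   vertex 4.7 4.4 2.4
  endloop
 endfacet
 facet normal 0.667 -0.361 -0.651
  outer loop
   vertex 3.0 0.9 2.6
   vertex 4.7 4.4 2.4
   vertex 5.6 3.0 4.1
  endloop
 endfacet
 facet normal 0.679 -0.403 -0.613
  outer loop
   vertex 3.0 0.9 2.6
   vertex 5.6 3.0 4.1
   vertex 5.2 0.5 5.3
  endloop
 endfacet
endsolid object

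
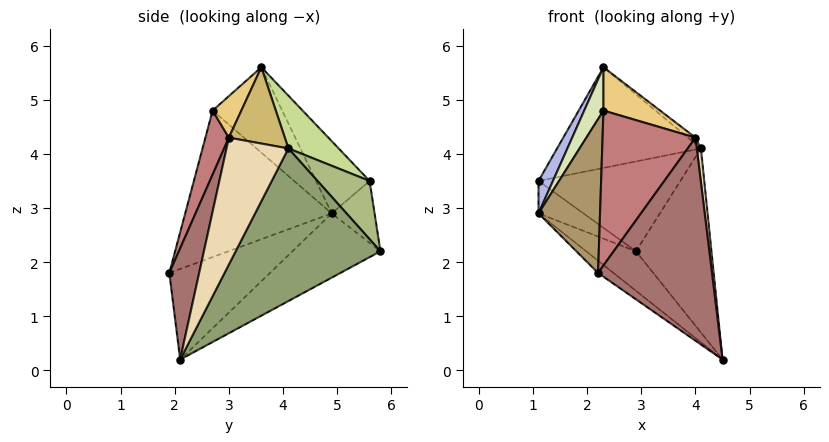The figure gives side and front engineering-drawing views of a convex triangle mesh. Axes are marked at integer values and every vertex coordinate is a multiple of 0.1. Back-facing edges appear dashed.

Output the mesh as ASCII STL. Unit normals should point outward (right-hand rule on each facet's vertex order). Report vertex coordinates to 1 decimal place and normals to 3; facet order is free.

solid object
 facet normal -0.460 0.260 -0.849
  outer loop
   vertex 2.9 5.8 2.2
   vertex 4.5 2.1 0.2
   vertex 1.1 4.9 2.9
  endloop
 endfacet
 facet normal -0.574 0.088 -0.814
  outer loop
   vertex 2.2 1.9 1.8
   vertex 1.1 4.9 2.9
   vertex 4.5 2.1 0.2
  endloop
 endfacet
 facet normal -0.527 0.553 -0.645
  outer loop
   vertex 1.1 5.6 3.5
   vertex 2.9 5.8 2.2
   vertex 1.1 4.9 2.9
  endloop
 endfacet
 facet normal -0.924 -0.249 0.291
  outer loop
   vertex 1.1 5.6 3.5
   vertex 1.1 4.9 2.9
   vertex 2.3 3.6 5.6
  endloop
 endfacet
 facet normal 0.877 0.458 -0.145
  outer loop
   vertex 4.1 4.1 4.1
   vertex 4.5 2.1 0.2
   vertex 2.9 5.8 2.2
  endloop
 endfacet
 facet normal 0.293 0.797 0.528
  outer loop
   vertex 4.1 4.1 4.1
   vertex 2.9 5.8 2.2
   vertex 1.1 5.6 3.5
  endloop
 endfacet
 facet normal 0.269 0.770 0.579
  outer loop
   vertex 4.1 4.1 4.1
   vertex 1.1 5.6 3.5
   vertex 2.3 3.6 5.6
  endloop
 endfacet
 facet normal -0.923 -0.255 0.287
  outer loop
   vertex 2.3 2.7 4.8
   vertex 2.3 3.6 5.6
   vertex 1.1 4.9 2.9
  endloop
 endfacet
 facet normal -0.914 -0.384 0.133
  outer loop
   vertex 2.3 2.7 4.8
   vertex 1.1 4.9 2.9
   vertex 2.2 1.9 1.8
  endloop
 endfacet
 facet normal 0.624 0.085 0.777
  outer loop
   vertex 4.0 3.0 4.3
   vertex 4.1 4.1 4.1
   vertex 2.3 3.6 5.6
  endloop
 endfacet
 facet normal 0.319 -0.630 0.708
  outer loop
   vertex 4.0 3.0 4.3
   vertex 2.3 3.6 5.6
   vertex 2.3 2.7 4.8
  endloop
 endfacet
 facet normal 0.989 -0.065 0.135
  outer loop
   vertex 4.0 3.0 4.3
   vertex 4.5 2.1 0.2
   vertex 4.1 4.1 4.1
  endloop
 endfacet
 facet normal 0.246 -0.940 0.236
  outer loop
   vertex 4.0 3.0 4.3
   vertex 2.2 1.9 1.8
   vertex 4.5 2.1 0.2
  endloop
 endfacet
 facet normal 0.237 -0.941 0.243
  outer loop
   vertex 4.0 3.0 4.3
   vertex 2.3 2.7 4.8
   vertex 2.2 1.9 1.8
  endloop
 endfacet
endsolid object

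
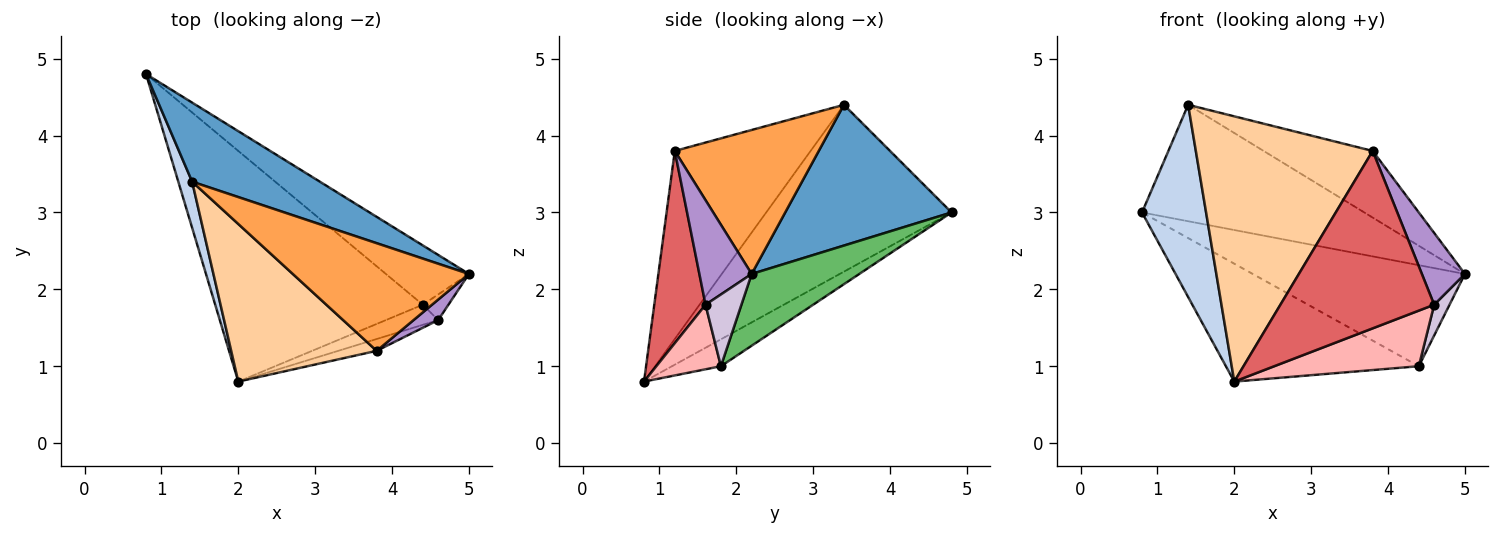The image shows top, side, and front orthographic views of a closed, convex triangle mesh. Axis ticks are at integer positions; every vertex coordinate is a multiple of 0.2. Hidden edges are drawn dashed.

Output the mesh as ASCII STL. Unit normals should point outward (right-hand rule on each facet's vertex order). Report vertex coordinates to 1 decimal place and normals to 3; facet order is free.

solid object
 facet normal 0.526 0.703 0.478
  outer loop
   vertex 1.4 3.4 4.4
   vertex 5.0 2.2 2.2
   vertex 0.8 4.8 3.0
  endloop
 endfacet
 facet normal -0.942 -0.326 0.078
  outer loop
   vertex 1.4 3.4 4.4
   vertex 0.8 4.8 3.0
   vertex 2.0 0.8 0.8
  endloop
 endfacet
 facet normal 0.571 0.432 0.698
  outer loop
   vertex 3.8 1.2 3.8
   vertex 5.0 2.2 2.2
   vertex 1.4 3.4 4.4
  endloop
 endfacet
 facet normal -0.551 -0.717 0.426
  outer loop
   vertex 3.8 1.2 3.8
   vertex 1.4 3.4 4.4
   vertex 2.0 0.8 0.8
  endloop
 endfacet
 facet normal 0.401 0.790 -0.464
  outer loop
   vertex 4.4 1.8 1.0
   vertex 0.8 4.8 3.0
   vertex 5.0 2.2 2.2
  endloop
 endfacet
 facet normal -0.115 0.452 -0.885
  outer loop
   vertex 4.4 1.8 1.0
   vertex 2.0 0.8 0.8
   vertex 0.8 4.8 3.0
  endloop
 endfacet
 facet normal 0.316 -0.947 -0.063
  outer loop
   vertex 4.6 1.6 1.8
   vertex 3.8 1.2 3.8
   vertex 2.0 0.8 0.8
  endloop
 endfacet
 facet normal 0.387 -0.867 -0.314
  outer loop
   vertex 4.6 1.6 1.8
   vertex 2.0 0.8 0.8
   vertex 4.4 1.8 1.0
  endloop
 endfacet
 facet normal 0.760 -0.625 0.179
  outer loop
   vertex 4.6 1.6 1.8
   vertex 5.0 2.2 2.2
   vertex 3.8 1.2 3.8
  endloop
 endfacet
 facet normal 0.873 -0.374 -0.312
  outer loop
   vertex 4.6 1.6 1.8
   vertex 4.4 1.8 1.0
   vertex 5.0 2.2 2.2
  endloop
 endfacet
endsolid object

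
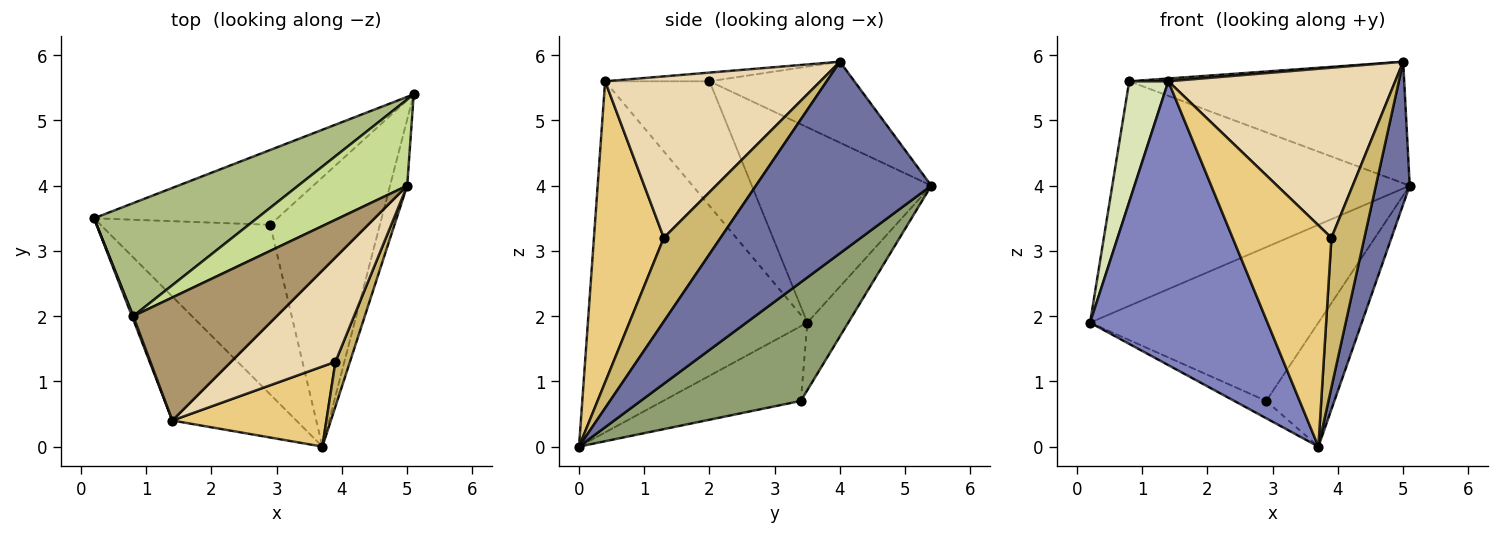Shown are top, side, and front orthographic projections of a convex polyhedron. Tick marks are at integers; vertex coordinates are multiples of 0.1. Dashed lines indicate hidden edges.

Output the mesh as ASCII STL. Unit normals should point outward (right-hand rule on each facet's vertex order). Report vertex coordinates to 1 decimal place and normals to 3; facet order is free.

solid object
 facet normal 0.978 -0.189 -0.088
  outer loop
   vertex 5.0 4.0 5.9
   vertex 3.7 0.0 0.0
   vertex 5.1 5.4 4.0
  endloop
 endfacet
 facet normal -0.750 -0.606 -0.265
  outer loop
   vertex 1.4 0.4 5.6
   vertex 0.2 3.5 1.9
   vertex 3.7 0.0 0.0
  endloop
 endfacet
 facet normal -0.159 0.888 -0.432
  outer loop
   vertex 2.9 3.4 0.7
   vertex 0.2 3.5 1.9
   vertex 5.1 5.4 4.0
  endloop
 endfacet
 facet normal -0.401 0.093 -0.911
  outer loop
   vertex 2.9 3.4 0.7
   vertex 3.7 0.0 0.0
   vertex 0.2 3.5 1.9
  endloop
 endfacet
 facet normal 0.701 0.298 -0.648
  outer loop
   vertex 2.9 3.4 0.7
   vertex 5.1 5.4 4.0
   vertex 3.7 0.0 0.0
  endloop
 endfacet
 facet normal -0.474 0.786 0.396
  outer loop
   vertex 0.8 2.0 5.6
   vertex 5.1 5.4 4.0
   vertex 0.2 3.5 1.9
  endloop
 endfacet
 facet normal -0.395 0.749 0.531
  outer loop
   vertex 0.8 2.0 5.6
   vertex 5.0 4.0 5.9
   vertex 5.1 5.4 4.0
  endloop
 endfacet
 facet normal -0.936 -0.351 0.009
  outer loop
   vertex 0.8 2.0 5.6
   vertex 0.2 3.5 1.9
   vertex 1.4 0.4 5.6
  endloop
 endfacet
 facet normal -0.060 -0.023 0.998
  outer loop
   vertex 0.8 2.0 5.6
   vertex 1.4 0.4 5.6
   vertex 5.0 4.0 5.9
  endloop
 endfacet
 facet normal 0.855 -0.497 0.148
  outer loop
   vertex 3.9 1.3 3.2
   vertex 3.7 0.0 0.0
   vertex 5.0 4.0 5.9
  endloop
 endfacet
 facet normal 0.554 -0.783 0.283
  outer loop
   vertex 3.9 1.3 3.2
   vertex 1.4 0.4 5.6
   vertex 3.7 0.0 0.0
  endloop
 endfacet
 facet normal 0.629 -0.663 0.407
  outer loop
   vertex 3.9 1.3 3.2
   vertex 5.0 4.0 5.9
   vertex 1.4 0.4 5.6
  endloop
 endfacet
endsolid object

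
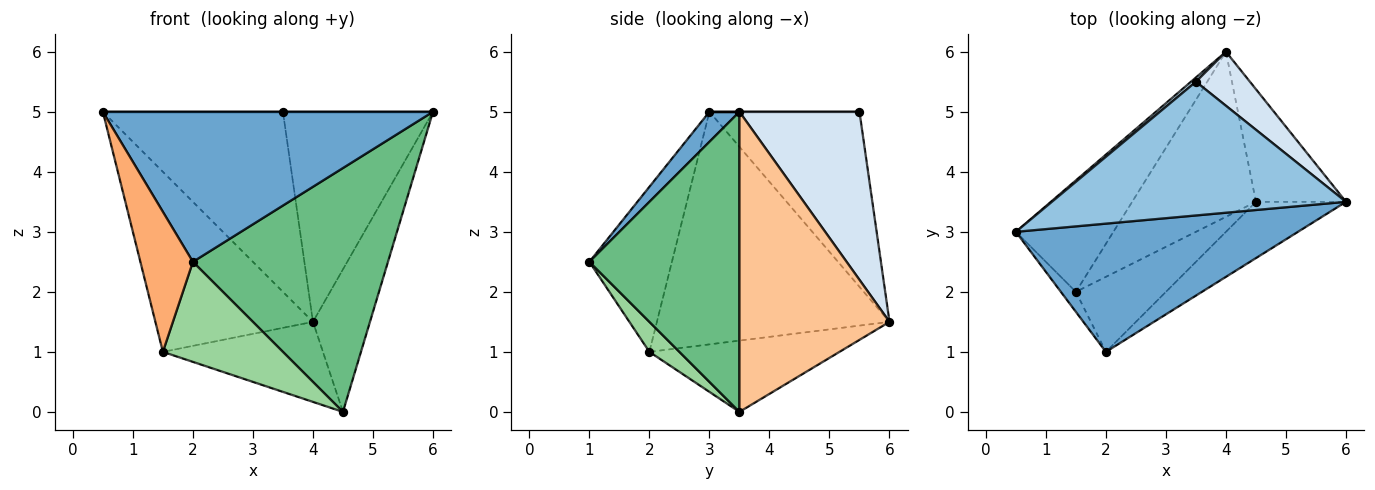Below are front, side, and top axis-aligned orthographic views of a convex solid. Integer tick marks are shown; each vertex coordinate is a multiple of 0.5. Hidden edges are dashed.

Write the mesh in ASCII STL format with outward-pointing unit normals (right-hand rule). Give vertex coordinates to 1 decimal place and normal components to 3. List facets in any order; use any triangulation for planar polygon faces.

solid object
 facet normal 0.069 -0.758 0.648
  outer loop
   vertex 2.0 1.0 2.5
   vertex 6.0 3.5 5.0
   vertex 0.5 3.0 5.0
  endloop
 endfacet
 facet normal 0.000 0.000 1.000
  outer loop
   vertex 3.5 5.5 5.0
   vertex 0.5 3.0 5.0
   vertex 6.0 3.5 5.0
  endloop
 endfacet
 facet normal -0.640 0.768 0.018
  outer loop
   vertex 3.5 5.5 5.0
   vertex 4.0 6.0 1.5
   vertex 0.5 3.0 5.0
  endloop
 endfacet
 facet normal 0.612 0.766 0.197
  outer loop
   vertex 3.5 5.5 5.0
   vertex 6.0 3.5 5.0
   vertex 4.0 6.0 1.5
  endloop
 endfacet
 facet normal -0.782 0.530 -0.328
  outer loop
   vertex 1.5 2.0 1.0
   vertex 0.5 3.0 5.0
   vertex 4.0 6.0 1.5
  endloop
 endfacet
 facet normal -0.841 -0.535 -0.076
  outer loop
   vertex 1.5 2.0 1.0
   vertex 2.0 1.0 2.5
   vertex 0.5 3.0 5.0
  endloop
 endfacet
 facet normal 0.900 0.342 -0.270
  outer loop
   vertex 4.5 3.5 0.0
   vertex 4.0 6.0 1.5
   vertex 6.0 3.5 5.0
  endloop
 endfacet
 facet normal -0.460 0.387 -0.799
  outer loop
   vertex 4.5 3.5 0.0
   vertex 1.5 2.0 1.0
   vertex 4.0 6.0 1.5
  endloop
 endfacet
 facet normal 0.600 -0.780 -0.180
  outer loop
   vertex 4.5 3.5 0.0
   vertex 6.0 3.5 5.0
   vertex 2.0 1.0 2.5
  endloop
 endfacet
 facet normal 0.196 -0.784 -0.588
  outer loop
   vertex 4.5 3.5 0.0
   vertex 2.0 1.0 2.5
   vertex 1.5 2.0 1.0
  endloop
 endfacet
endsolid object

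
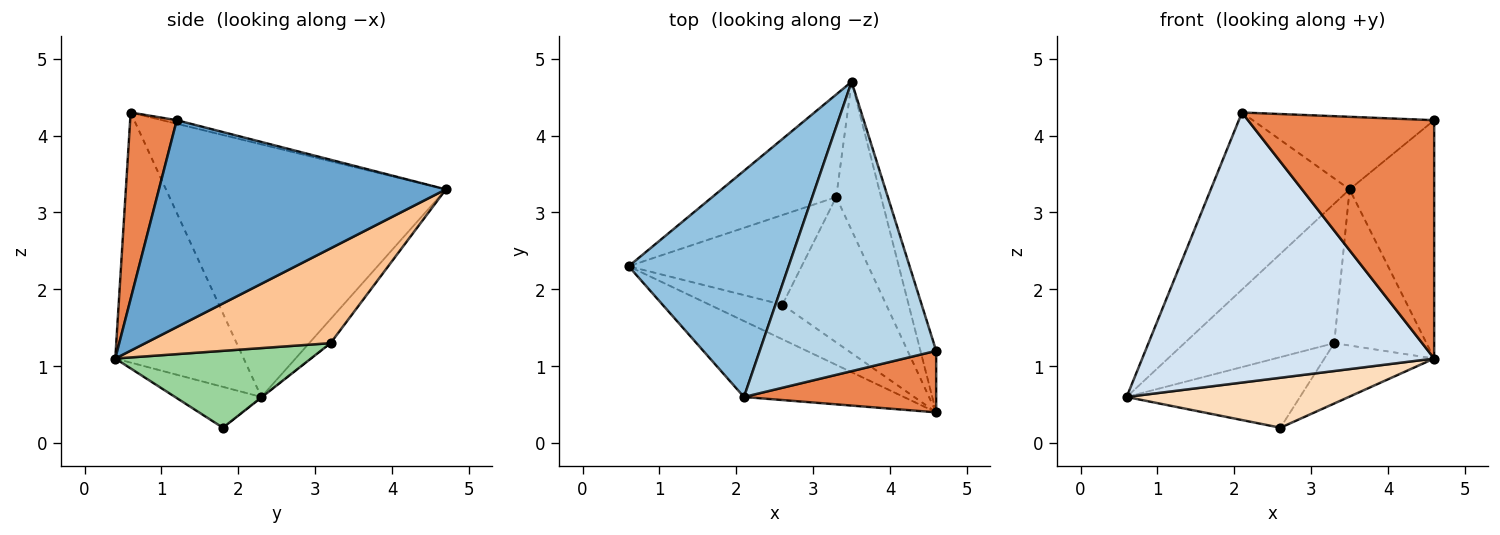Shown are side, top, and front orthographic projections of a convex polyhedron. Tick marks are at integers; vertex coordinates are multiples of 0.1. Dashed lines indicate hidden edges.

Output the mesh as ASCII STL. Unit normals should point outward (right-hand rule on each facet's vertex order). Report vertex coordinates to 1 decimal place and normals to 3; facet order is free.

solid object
 facet normal 0.957 0.282 -0.073
  outer loop
   vertex 4.6 0.4 1.1
   vertex 3.5 4.7 3.3
   vertex 4.6 1.2 4.2
  endloop
 endfacet
 facet normal -0.779 0.386 0.493
  outer loop
   vertex 2.1 0.6 4.3
   vertex 3.5 4.7 3.3
   vertex 0.6 2.3 0.6
  endloop
 endfacet
 facet normal -0.020 0.243 0.970
  outer loop
   vertex 2.1 0.6 4.3
   vertex 4.6 1.2 4.2
   vertex 3.5 4.7 3.3
  endloop
 endfacet
 facet normal -0.390 -0.886 -0.249
  outer loop
   vertex 2.1 0.6 4.3
   vertex 0.6 2.3 0.6
   vertex 4.6 0.4 1.1
  endloop
 endfacet
 facet normal 0.236 -0.941 0.243
  outer loop
   vertex 2.1 0.6 4.3
   vertex 4.6 0.4 1.1
   vertex 4.6 1.2 4.2
  endloop
 endfacet
 facet normal -0.114 0.800 -0.589
  outer loop
   vertex 3.3 3.2 1.3
   vertex 0.6 2.3 0.6
   vertex 3.5 4.7 3.3
  endloop
 endfacet
 facet normal 0.824 0.411 -0.390
  outer loop
   vertex 3.3 3.2 1.3
   vertex 3.5 4.7 3.3
   vertex 4.6 0.4 1.1
  endloop
 endfacet
 facet normal -0.304 -0.783 -0.542
  outer loop
   vertex 2.6 1.8 0.2
   vertex 4.6 0.4 1.1
   vertex 0.6 2.3 0.6
  endloop
 endfacet
 facet normal -0.002 0.619 -0.786
  outer loop
   vertex 2.6 1.8 0.2
   vertex 0.6 2.3 0.6
   vertex 3.3 3.2 1.3
  endloop
 endfacet
 facet normal 0.565 0.317 -0.762
  outer loop
   vertex 2.6 1.8 0.2
   vertex 3.3 3.2 1.3
   vertex 4.6 0.4 1.1
  endloop
 endfacet
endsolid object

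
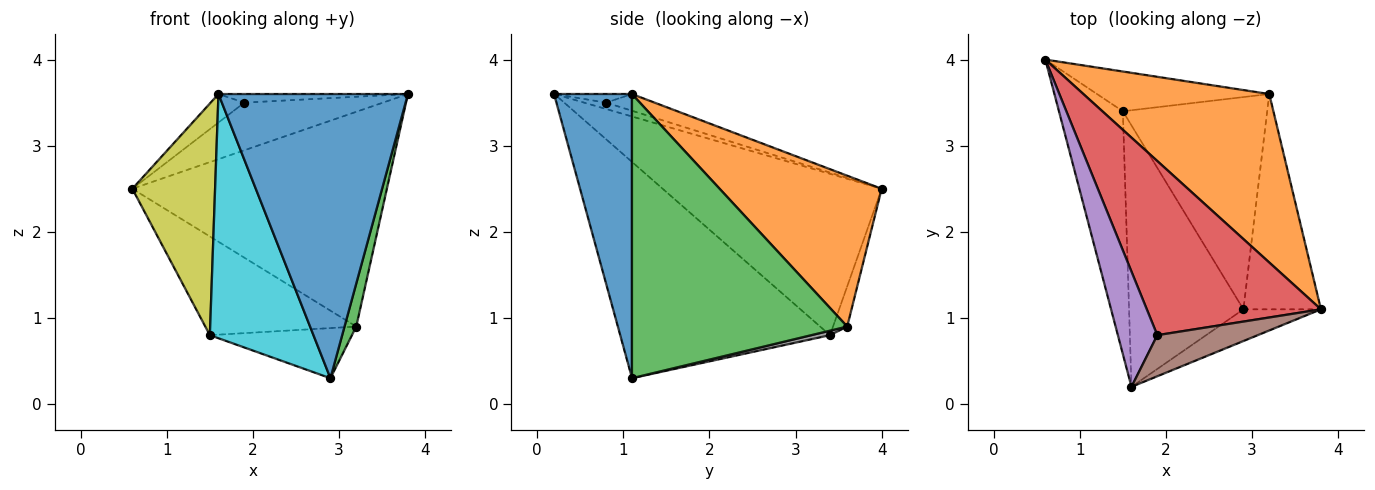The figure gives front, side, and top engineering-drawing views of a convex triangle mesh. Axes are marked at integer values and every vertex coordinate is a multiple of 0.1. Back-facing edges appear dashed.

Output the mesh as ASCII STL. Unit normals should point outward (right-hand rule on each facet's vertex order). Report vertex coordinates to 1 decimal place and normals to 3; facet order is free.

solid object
 facet normal 0.377 -0.921 -0.103
  outer loop
   vertex 2.9 1.1 0.3
   vertex 3.8 1.1 3.6
   vertex 1.6 0.2 3.6
  endloop
 endfacet
 facet normal 0.448 0.703 0.552
  outer loop
   vertex 3.2 3.6 0.9
   vertex 0.6 4.0 2.5
   vertex 3.8 1.1 3.6
  endloop
 endfacet
 facet normal 0.963 -0.053 -0.263
  outer loop
   vertex 3.2 3.6 0.9
   vertex 3.8 1.1 3.6
   vertex 2.9 1.1 0.3
  endloop
 endfacet
 facet normal -0.092 0.263 0.960
  outer loop
   vertex 1.9 0.8 3.5
   vertex 3.8 1.1 3.6
   vertex 0.6 4.0 2.5
  endloop
 endfacet
 facet normal -0.154 0.237 0.959
  outer loop
   vertex 1.9 0.8 3.5
   vertex 0.6 4.0 2.5
   vertex 1.6 0.2 3.6
  endloop
 endfacet
 facet normal -0.084 0.204 0.975
  outer loop
   vertex 1.9 0.8 3.5
   vertex 1.6 0.2 3.6
   vertex 3.8 1.1 3.6
  endloop
 endfacet
 facet normal -0.087 0.924 -0.372
  outer loop
   vertex 1.5 3.4 0.8
   vertex 0.6 4.0 2.5
   vertex 3.2 3.6 0.9
  endloop
 endfacet
 facet normal 0.030 0.230 -0.973
  outer loop
   vertex 1.5 3.4 0.8
   vertex 3.2 3.6 0.9
   vertex 2.9 1.1 0.3
  endloop
 endfacet
 facet normal -0.877 -0.331 -0.347
  outer loop
   vertex 1.5 3.4 0.8
   vertex 1.6 0.2 3.6
   vertex 0.6 4.0 2.5
  endloop
 endfacet
 facet normal -0.810 -0.400 -0.428
  outer loop
   vertex 1.5 3.4 0.8
   vertex 2.9 1.1 0.3
   vertex 1.6 0.2 3.6
  endloop
 endfacet
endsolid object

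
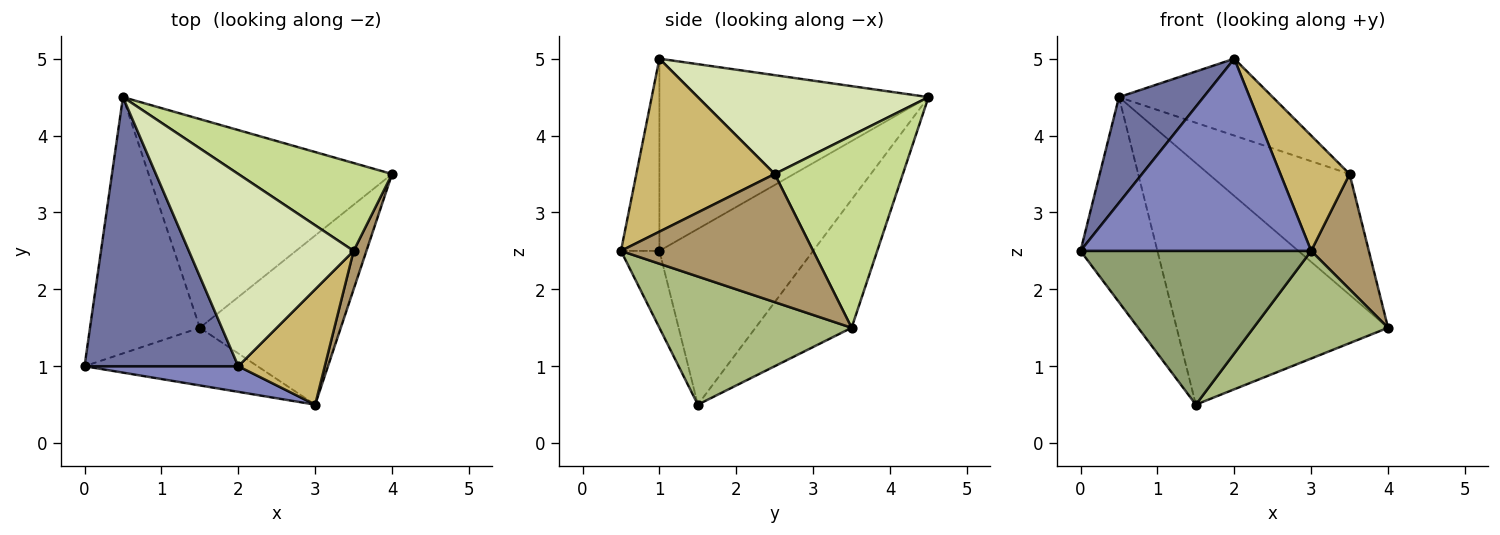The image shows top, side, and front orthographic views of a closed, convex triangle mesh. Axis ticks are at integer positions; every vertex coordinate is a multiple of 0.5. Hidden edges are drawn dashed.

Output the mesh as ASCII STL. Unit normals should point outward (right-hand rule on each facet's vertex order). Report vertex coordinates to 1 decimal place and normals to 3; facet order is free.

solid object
 facet normal -0.758 -0.238 0.607
  outer loop
   vertex 2.0 1.0 5.0
   vertex 0.5 4.5 4.5
   vertex 0.0 1.0 2.5
  endloop
 endfacet
 facet normal -0.163 -0.978 0.130
  outer loop
   vertex 3.0 0.5 2.5
   vertex 2.0 1.0 5.0
   vertex 0.0 1.0 2.5
  endloop
 endfacet
 facet normal -0.781 0.390 -0.488
  outer loop
   vertex 1.5 1.5 0.5
   vertex 0.0 1.0 2.5
   vertex 0.5 4.5 4.5
  endloop
 endfacet
 facet normal -0.325 0.716 -0.618
  outer loop
   vertex 1.5 1.5 0.5
   vertex 0.5 4.5 4.5
   vertex 4.0 3.5 1.5
  endloop
 endfacet
 facet normal -0.154 -0.925 -0.347
  outer loop
   vertex 1.5 1.5 0.5
   vertex 3.0 0.5 2.5
   vertex 0.0 1.0 2.5
  endloop
 endfacet
 facet normal 0.609 -0.426 -0.669
  outer loop
   vertex 1.5 1.5 0.5
   vertex 4.0 3.5 1.5
   vertex 3.0 0.5 2.5
  endloop
 endfacet
 facet normal 0.592 0.652 0.474
  outer loop
   vertex 3.5 2.5 3.5
   vertex 4.0 3.5 1.5
   vertex 0.5 4.5 4.5
  endloop
 endfacet
 facet normal 0.487 0.324 0.811
  outer loop
   vertex 3.5 2.5 3.5
   vertex 0.5 4.5 4.5
   vertex 2.0 1.0 5.0
  endloop
 endfacet
 facet normal 0.953 -0.286 0.095
  outer loop
   vertex 3.5 2.5 3.5
   vertex 3.0 0.5 2.5
   vertex 4.0 3.5 1.5
  endloop
 endfacet
 facet normal 0.816 -0.408 0.408
  outer loop
   vertex 3.5 2.5 3.5
   vertex 2.0 1.0 5.0
   vertex 3.0 0.5 2.5
  endloop
 endfacet
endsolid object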